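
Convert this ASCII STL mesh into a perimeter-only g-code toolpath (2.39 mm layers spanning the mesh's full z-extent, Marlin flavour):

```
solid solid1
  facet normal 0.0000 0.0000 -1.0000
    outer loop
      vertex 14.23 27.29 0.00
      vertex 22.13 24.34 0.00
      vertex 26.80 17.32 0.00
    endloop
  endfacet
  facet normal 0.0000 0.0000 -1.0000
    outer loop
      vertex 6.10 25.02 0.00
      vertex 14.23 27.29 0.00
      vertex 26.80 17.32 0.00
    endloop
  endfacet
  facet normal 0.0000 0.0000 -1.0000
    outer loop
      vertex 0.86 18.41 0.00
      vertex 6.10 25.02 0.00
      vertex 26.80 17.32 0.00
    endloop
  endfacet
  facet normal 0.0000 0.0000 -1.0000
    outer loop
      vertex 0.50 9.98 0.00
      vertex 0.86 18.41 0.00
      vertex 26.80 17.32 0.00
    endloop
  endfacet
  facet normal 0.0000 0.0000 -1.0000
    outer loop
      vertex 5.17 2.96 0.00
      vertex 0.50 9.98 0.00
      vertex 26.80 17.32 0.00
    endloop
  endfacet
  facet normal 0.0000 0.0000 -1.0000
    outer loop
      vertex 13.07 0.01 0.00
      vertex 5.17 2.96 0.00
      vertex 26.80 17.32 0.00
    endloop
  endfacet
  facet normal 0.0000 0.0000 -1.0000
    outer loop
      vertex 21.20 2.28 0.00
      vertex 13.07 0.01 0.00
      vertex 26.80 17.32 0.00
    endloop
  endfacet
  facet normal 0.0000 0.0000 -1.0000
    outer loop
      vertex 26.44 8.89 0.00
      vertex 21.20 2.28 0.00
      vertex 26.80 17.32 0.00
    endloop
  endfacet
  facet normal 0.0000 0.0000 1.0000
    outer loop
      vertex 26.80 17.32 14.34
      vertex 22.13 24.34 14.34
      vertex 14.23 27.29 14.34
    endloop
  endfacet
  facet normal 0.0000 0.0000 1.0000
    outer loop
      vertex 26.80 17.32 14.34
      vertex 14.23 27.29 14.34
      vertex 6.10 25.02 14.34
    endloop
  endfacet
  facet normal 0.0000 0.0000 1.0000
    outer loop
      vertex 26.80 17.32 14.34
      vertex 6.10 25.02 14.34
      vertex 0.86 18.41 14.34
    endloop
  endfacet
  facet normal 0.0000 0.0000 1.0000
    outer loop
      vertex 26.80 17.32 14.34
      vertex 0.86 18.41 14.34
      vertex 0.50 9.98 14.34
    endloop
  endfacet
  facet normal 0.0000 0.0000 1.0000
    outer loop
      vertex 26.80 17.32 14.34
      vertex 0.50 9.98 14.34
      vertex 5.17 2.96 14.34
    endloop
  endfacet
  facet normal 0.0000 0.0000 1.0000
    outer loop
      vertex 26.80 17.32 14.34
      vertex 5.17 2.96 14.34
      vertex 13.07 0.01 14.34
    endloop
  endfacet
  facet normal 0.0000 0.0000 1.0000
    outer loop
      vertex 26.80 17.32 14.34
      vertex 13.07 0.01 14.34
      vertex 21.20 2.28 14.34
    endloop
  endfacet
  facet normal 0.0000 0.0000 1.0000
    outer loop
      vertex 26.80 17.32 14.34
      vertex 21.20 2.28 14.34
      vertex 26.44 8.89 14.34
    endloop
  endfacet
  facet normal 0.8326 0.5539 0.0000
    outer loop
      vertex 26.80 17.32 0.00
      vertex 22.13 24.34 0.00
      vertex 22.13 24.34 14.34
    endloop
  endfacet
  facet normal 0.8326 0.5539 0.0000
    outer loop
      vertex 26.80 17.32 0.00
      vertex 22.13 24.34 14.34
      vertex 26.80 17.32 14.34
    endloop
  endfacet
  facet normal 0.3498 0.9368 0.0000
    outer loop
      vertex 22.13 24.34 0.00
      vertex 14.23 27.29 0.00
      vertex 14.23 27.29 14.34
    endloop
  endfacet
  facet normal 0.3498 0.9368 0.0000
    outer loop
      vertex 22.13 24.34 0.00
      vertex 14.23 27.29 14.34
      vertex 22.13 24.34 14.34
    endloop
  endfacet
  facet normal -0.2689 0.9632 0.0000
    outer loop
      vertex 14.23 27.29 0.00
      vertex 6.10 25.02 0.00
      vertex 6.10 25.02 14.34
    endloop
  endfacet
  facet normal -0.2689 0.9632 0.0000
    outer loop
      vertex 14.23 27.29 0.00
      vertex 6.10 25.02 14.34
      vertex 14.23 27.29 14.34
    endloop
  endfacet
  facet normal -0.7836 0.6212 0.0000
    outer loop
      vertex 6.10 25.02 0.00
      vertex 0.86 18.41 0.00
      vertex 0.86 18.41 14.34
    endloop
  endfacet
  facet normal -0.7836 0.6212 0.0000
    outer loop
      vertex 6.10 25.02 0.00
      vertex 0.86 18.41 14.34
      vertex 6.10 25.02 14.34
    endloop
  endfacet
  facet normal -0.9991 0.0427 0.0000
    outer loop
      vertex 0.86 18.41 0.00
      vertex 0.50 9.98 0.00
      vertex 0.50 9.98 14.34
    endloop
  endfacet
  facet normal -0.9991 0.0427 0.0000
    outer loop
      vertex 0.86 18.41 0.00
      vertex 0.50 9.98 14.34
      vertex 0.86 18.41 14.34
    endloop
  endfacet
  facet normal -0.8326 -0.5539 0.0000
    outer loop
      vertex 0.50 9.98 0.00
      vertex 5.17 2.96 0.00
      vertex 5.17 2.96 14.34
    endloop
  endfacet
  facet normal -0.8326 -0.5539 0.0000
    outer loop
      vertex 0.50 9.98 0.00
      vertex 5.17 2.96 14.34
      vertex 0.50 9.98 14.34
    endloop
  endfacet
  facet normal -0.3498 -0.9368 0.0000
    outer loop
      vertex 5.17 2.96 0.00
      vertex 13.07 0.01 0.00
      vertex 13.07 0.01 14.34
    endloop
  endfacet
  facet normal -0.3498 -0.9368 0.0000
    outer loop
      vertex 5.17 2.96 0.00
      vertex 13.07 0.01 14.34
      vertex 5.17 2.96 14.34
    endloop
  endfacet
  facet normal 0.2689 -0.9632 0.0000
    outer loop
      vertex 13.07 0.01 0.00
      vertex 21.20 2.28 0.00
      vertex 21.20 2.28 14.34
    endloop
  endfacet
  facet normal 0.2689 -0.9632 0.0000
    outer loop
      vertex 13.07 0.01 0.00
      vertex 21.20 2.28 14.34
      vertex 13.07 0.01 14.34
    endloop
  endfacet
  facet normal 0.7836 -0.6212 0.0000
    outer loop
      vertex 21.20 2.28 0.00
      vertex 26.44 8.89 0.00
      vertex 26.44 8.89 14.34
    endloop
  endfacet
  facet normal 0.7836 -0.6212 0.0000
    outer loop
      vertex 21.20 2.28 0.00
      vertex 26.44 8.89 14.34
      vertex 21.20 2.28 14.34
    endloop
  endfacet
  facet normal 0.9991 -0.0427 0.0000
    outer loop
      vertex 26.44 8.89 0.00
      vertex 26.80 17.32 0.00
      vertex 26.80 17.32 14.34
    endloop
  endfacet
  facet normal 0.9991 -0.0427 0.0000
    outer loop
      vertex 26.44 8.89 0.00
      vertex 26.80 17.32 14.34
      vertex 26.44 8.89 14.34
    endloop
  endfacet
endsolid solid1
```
; perimeter-only toolpath
G21 ; units = mm
G90 ; absolute positioning
G28 ; home
; layer 1
G0 Z2.39
G0 X26.80 Y17.32
G1 X22.13 Y24.34
G1 X14.23 Y27.29
G1 X6.10 Y25.02
G1 X0.86 Y18.41
G1 X0.50 Y9.98
G1 X5.17 Y2.96
G1 X13.07 Y0.01
G1 X21.20 Y2.28
G1 X26.44 Y8.89
G1 X26.80 Y17.32
; layer 2
G0 Z4.78
G0 X26.80 Y17.32
G1 X22.13 Y24.34
G1 X14.23 Y27.29
G1 X6.10 Y25.02
G1 X0.86 Y18.41
G1 X0.50 Y9.98
G1 X5.17 Y2.96
G1 X13.07 Y0.01
G1 X21.20 Y2.28
G1 X26.44 Y8.89
G1 X26.80 Y17.32
; layer 3
G0 Z7.17
G0 X26.80 Y17.32
G1 X22.13 Y24.34
G1 X14.23 Y27.29
G1 X6.10 Y25.02
G1 X0.86 Y18.41
G1 X0.50 Y9.98
G1 X5.17 Y2.96
G1 X13.07 Y0.01
G1 X21.20 Y2.28
G1 X26.44 Y8.89
G1 X26.80 Y17.32
; layer 4
G0 Z9.56
G0 X26.80 Y17.32
G1 X22.13 Y24.34
G1 X14.23 Y27.29
G1 X6.10 Y25.02
G1 X0.86 Y18.41
G1 X0.50 Y9.98
G1 X5.17 Y2.96
G1 X13.07 Y0.01
G1 X21.20 Y2.28
G1 X26.44 Y8.89
G1 X26.80 Y17.32
; layer 5
G0 Z11.95
G0 X26.80 Y17.32
G1 X22.13 Y24.34
G1 X14.23 Y27.29
G1 X6.10 Y25.02
G1 X0.86 Y18.41
G1 X0.50 Y9.98
G1 X5.17 Y2.96
G1 X13.07 Y0.01
G1 X21.20 Y2.28
G1 X26.44 Y8.89
G1 X26.80 Y17.32
; layer 6
G0 Z14.34
G0 X26.80 Y17.32
G1 X22.13 Y24.34
G1 X14.23 Y27.29
G1 X6.10 Y25.02
G1 X0.86 Y18.41
G1 X0.50 Y9.98
G1 X5.17 Y2.96
G1 X13.07 Y0.01
G1 X21.20 Y2.28
G1 X26.44 Y8.89
G1 X26.80 Y17.32
M2 ; end

The solid is a regular 10-sided prism (a cylinder approximated with 10 flat sides), circumscribed radius ≈ 13.7 mm, height ≈ 14.3 mm. Slicing at Δz = 2.39 mm — 6 equal slices spanning the solid's height, so layer i sits at z = i·h/6 — gives 6 non-empty perimeters. Each is a 10-segment closed polygon; G0 lifts to the layer z and rapids to the start vertex, then G1 traces the edges.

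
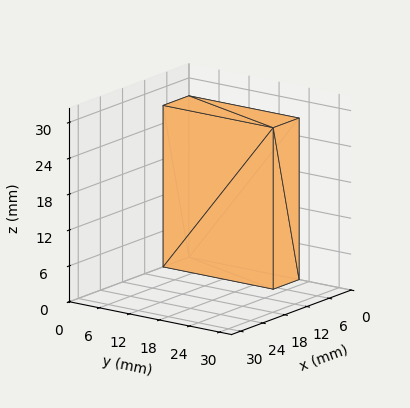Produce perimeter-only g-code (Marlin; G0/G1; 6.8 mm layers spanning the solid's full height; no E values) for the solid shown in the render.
Reading the render: the shape is a rectangular box, roughly 7 × 22 mm footprint and 27 mm tall (dimensions read to the nearest mm from the axis ticks). For the g-code, the solid's height is divided into equal slices at the stated Δz and each level perimeter traced with G1 moves after a G0 lift.

; perimeter-only toolpath
G21 ; units = mm
G90 ; absolute positioning
G28 ; home
; layer 1
G0 Z6.8
G0 X0.0 Y0.0
G1 X7.0 Y0.0
G1 X7.0 Y22.0
G1 X0.0 Y22.0
G1 X0.0 Y0.0
; layer 2
G0 Z13.5
G0 X0.0 Y0.0
G1 X7.0 Y0.0
G1 X7.0 Y22.0
G1 X0.0 Y22.0
G1 X0.0 Y0.0
; layer 3
G0 Z20.2
G0 X0.0 Y0.0
G1 X7.0 Y0.0
G1 X7.0 Y22.0
G1 X0.0 Y22.0
G1 X0.0 Y0.0
; layer 4
G0 Z27.0
G0 X0.0 Y0.0
G1 X7.0 Y0.0
G1 X7.0 Y22.0
G1 X0.0 Y22.0
G1 X0.0 Y0.0
M2 ; end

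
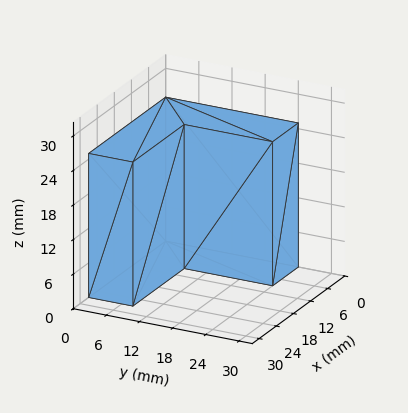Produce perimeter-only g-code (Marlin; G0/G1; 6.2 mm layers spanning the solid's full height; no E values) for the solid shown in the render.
Reading the render: the shape is an L-shaped prism: outer 27 × 24 mm, arm thicknesses ≈ 8 mm (horizontal) and 9 mm (vertical), extruded 25 mm in z (dimensions read to the nearest mm from the axis ticks). For the g-code, the solid's height is divided into equal slices at the stated Δz and each level perimeter traced with G1 moves after a G0 lift.

; perimeter-only toolpath
G21 ; units = mm
G90 ; absolute positioning
G28 ; home
; layer 1
G0 Z6.2
G0 X0.0 Y0.0
G1 X27.0 Y0.0
G1 X27.0 Y8.0
G1 X9.0 Y8.0
G1 X9.0 Y24.0
G1 X0.0 Y24.0
G1 X0.0 Y0.0
; layer 2
G0 Z12.5
G0 X0.0 Y0.0
G1 X27.0 Y0.0
G1 X27.0 Y8.0
G1 X9.0 Y8.0
G1 X9.0 Y24.0
G1 X0.0 Y24.0
G1 X0.0 Y0.0
; layer 3
G0 Z18.8
G0 X0.0 Y0.0
G1 X27.0 Y0.0
G1 X27.0 Y8.0
G1 X9.0 Y8.0
G1 X9.0 Y24.0
G1 X0.0 Y24.0
G1 X0.0 Y0.0
; layer 4
G0 Z25.0
G0 X0.0 Y0.0
G1 X27.0 Y0.0
G1 X27.0 Y8.0
G1 X9.0 Y8.0
G1 X9.0 Y24.0
G1 X0.0 Y24.0
G1 X0.0 Y0.0
M2 ; end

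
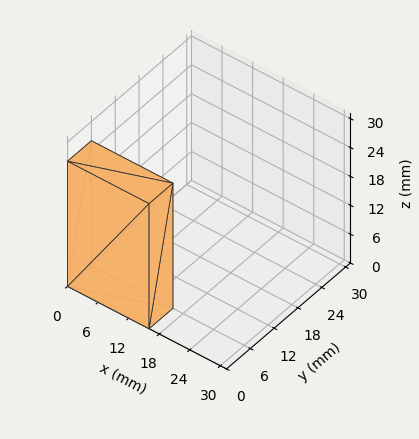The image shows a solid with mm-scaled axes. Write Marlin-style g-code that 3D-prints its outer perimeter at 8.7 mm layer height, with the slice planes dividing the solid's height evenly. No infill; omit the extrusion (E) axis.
Reading the render: the shape is a rectangular box, roughly 16 × 6 mm footprint and 26 mm tall (dimensions read to the nearest mm from the axis ticks). For the g-code, the solid's height is divided into equal slices at the stated Δz and each level perimeter traced with G1 moves after a G0 lift.

; perimeter-only toolpath
G21 ; units = mm
G90 ; absolute positioning
G28 ; home
; layer 1
G0 Z8.7
G0 X0.0 Y0.0
G1 X16.0 Y0.0
G1 X16.0 Y6.0
G1 X0.0 Y6.0
G1 X0.0 Y0.0
; layer 2
G0 Z17.3
G0 X0.0 Y0.0
G1 X16.0 Y0.0
G1 X16.0 Y6.0
G1 X0.0 Y6.0
G1 X0.0 Y0.0
; layer 3
G0 Z26.0
G0 X0.0 Y0.0
G1 X16.0 Y0.0
G1 X16.0 Y6.0
G1 X0.0 Y6.0
G1 X0.0 Y0.0
M2 ; end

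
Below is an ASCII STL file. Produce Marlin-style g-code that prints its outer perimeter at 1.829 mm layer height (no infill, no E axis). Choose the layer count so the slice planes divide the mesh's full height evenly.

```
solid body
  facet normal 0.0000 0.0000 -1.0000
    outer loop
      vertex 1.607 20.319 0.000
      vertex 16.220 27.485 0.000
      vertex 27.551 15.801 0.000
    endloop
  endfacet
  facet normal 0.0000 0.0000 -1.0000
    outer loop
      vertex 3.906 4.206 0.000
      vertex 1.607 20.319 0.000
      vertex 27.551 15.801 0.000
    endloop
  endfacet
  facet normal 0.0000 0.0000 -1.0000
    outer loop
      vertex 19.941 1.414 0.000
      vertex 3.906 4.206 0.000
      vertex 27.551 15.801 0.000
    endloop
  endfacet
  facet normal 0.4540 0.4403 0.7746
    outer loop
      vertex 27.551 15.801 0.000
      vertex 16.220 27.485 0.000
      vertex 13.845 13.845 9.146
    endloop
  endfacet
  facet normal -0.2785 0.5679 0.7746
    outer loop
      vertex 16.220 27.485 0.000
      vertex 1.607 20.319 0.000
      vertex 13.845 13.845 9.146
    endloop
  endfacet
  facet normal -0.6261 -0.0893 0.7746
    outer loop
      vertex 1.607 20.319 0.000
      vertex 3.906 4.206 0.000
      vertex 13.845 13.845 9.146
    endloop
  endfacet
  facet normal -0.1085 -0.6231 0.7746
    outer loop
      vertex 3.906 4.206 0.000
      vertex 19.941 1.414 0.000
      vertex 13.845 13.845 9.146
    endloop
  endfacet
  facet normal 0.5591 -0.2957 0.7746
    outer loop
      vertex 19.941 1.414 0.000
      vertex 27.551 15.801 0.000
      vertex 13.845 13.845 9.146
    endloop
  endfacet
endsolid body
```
; perimeter-only toolpath
G21 ; units = mm
G90 ; absolute positioning
G28 ; home
; layer 1
G0 Z1.829
G0 X24.810 Y15.410
G1 X15.745 Y24.757
G1 X4.055 Y19.024
G1 X5.894 Y6.134
G1 X18.722 Y3.900
G1 X24.810 Y15.410
; layer 2
G0 Z3.658
G0 X22.069 Y15.019
G1 X15.270 Y22.029
G1 X6.502 Y17.729
G1 X7.882 Y8.062
G1 X17.503 Y6.386
G1 X22.069 Y15.019
; layer 3
G0 Z5.488
G0 X19.327 Y14.627
G1 X14.795 Y19.301
G1 X8.950 Y16.435
G1 X9.869 Y9.989
G1 X16.283 Y8.873
G1 X19.327 Y14.627
; layer 4
G0 Z7.317
G0 X16.586 Y14.236
G1 X14.320 Y16.573
G1 X11.397 Y15.140
G1 X11.857 Y11.917
G1 X15.064 Y11.359
G1 X16.586 Y14.236
M2 ; end

The solid is a regular 5-sided pyramid, base circumscribed radius ≈ 13.8 mm, apex at z ≈ 9.15 mm. Slicing at Δz = 1.829 mm — 5 equal slices spanning the solid's height, so layer i sits at z = i·h/5 — gives 4 non-empty perimeters. Each is a 5-segment closed polygon; G0 lifts to the layer z and rapids to the start vertex, then G1 traces the edges. The cross-section shrinks linearly with z (the slice at the apex is degenerate and omitted).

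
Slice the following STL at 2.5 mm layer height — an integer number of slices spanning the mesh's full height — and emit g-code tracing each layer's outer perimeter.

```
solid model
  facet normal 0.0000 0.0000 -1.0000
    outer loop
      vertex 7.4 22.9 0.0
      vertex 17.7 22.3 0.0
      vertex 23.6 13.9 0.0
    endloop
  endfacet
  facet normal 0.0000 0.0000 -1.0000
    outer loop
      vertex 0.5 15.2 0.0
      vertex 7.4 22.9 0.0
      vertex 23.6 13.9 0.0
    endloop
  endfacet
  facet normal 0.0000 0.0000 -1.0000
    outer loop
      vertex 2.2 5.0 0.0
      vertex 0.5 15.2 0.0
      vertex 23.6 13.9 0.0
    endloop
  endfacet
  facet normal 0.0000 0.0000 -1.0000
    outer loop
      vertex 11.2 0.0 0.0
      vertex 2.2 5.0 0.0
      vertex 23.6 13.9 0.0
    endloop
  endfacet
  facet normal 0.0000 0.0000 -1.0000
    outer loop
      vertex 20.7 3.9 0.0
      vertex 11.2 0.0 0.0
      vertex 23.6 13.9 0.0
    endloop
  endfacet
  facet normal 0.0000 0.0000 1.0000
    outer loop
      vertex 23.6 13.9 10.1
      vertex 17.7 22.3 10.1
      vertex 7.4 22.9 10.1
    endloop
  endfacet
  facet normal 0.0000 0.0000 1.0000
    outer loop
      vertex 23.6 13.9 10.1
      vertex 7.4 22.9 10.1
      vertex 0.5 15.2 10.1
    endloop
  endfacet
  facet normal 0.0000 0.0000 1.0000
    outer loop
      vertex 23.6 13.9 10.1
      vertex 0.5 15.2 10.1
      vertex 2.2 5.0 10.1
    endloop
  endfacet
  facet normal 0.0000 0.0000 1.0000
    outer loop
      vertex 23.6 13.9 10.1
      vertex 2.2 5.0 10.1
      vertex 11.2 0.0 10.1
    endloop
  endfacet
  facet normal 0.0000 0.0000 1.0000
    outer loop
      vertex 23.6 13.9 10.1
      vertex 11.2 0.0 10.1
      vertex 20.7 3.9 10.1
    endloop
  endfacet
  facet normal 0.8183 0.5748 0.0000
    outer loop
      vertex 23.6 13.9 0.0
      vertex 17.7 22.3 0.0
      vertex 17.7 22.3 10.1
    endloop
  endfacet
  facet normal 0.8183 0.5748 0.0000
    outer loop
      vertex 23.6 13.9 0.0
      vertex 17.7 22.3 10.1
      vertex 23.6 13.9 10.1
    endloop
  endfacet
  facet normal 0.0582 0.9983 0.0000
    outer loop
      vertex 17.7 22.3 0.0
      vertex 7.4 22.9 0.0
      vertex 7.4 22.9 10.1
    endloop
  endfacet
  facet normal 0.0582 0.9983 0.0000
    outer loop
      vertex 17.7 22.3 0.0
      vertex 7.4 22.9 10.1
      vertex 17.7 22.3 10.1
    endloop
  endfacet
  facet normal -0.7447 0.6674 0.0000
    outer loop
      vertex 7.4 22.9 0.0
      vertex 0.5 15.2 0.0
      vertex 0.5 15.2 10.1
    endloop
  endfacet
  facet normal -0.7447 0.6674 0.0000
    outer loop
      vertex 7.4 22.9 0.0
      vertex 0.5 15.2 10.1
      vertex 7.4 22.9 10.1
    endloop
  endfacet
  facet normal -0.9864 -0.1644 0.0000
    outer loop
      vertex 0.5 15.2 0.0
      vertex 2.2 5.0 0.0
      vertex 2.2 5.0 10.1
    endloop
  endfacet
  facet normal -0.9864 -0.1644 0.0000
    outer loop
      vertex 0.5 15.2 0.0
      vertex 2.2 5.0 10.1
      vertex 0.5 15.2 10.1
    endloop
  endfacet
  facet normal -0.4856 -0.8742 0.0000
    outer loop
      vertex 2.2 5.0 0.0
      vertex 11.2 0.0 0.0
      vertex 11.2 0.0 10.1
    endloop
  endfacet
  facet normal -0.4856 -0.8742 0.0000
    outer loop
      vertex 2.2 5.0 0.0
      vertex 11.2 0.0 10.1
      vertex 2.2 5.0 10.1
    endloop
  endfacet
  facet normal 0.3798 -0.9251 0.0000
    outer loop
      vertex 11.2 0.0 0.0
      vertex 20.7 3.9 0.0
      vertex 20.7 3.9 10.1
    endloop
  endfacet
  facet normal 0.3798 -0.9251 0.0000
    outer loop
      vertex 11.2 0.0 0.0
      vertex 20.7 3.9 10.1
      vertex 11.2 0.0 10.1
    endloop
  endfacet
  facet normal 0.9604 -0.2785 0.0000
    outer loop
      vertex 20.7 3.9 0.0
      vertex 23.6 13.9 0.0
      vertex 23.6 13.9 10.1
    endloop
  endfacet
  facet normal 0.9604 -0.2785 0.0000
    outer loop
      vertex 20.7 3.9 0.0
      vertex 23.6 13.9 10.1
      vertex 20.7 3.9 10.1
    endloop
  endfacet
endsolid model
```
; perimeter-only toolpath
G21 ; units = mm
G90 ; absolute positioning
G28 ; home
; layer 1
G0 Z2.5
G0 X23.6 Y13.9
G1 X17.7 Y22.3
G1 X7.4 Y22.9
G1 X0.5 Y15.2
G1 X2.2 Y5.0
G1 X11.2 Y0.0
G1 X20.7 Y3.9
G1 X23.6 Y13.9
; layer 2
G0 Z5.0
G0 X23.6 Y13.9
G1 X17.7 Y22.3
G1 X7.4 Y22.9
G1 X0.5 Y15.2
G1 X2.2 Y5.0
G1 X11.2 Y0.0
G1 X20.7 Y3.9
G1 X23.6 Y13.9
; layer 3
G0 Z7.6
G0 X23.6 Y13.9
G1 X17.7 Y22.3
G1 X7.4 Y22.9
G1 X0.5 Y15.2
G1 X2.2 Y5.0
G1 X11.2 Y0.0
G1 X20.7 Y3.9
G1 X23.6 Y13.9
; layer 4
G0 Z10.1
G0 X23.6 Y13.9
G1 X17.7 Y22.3
G1 X7.4 Y22.9
G1 X0.5 Y15.2
G1 X2.2 Y5.0
G1 X11.2 Y0.0
G1 X20.7 Y3.9
G1 X23.6 Y13.9
M2 ; end

The solid is a regular 7-sided prism (a cylinder approximated with 7 flat sides), circumscribed radius ≈ 11.9 mm, height ≈ 10.1 mm. Slicing at Δz = 2.5 mm — 4 equal slices spanning the solid's height, so layer i sits at z = i·h/4 — gives 4 non-empty perimeters. Each is a 7-segment closed polygon; G0 lifts to the layer z and rapids to the start vertex, then G1 traces the edges.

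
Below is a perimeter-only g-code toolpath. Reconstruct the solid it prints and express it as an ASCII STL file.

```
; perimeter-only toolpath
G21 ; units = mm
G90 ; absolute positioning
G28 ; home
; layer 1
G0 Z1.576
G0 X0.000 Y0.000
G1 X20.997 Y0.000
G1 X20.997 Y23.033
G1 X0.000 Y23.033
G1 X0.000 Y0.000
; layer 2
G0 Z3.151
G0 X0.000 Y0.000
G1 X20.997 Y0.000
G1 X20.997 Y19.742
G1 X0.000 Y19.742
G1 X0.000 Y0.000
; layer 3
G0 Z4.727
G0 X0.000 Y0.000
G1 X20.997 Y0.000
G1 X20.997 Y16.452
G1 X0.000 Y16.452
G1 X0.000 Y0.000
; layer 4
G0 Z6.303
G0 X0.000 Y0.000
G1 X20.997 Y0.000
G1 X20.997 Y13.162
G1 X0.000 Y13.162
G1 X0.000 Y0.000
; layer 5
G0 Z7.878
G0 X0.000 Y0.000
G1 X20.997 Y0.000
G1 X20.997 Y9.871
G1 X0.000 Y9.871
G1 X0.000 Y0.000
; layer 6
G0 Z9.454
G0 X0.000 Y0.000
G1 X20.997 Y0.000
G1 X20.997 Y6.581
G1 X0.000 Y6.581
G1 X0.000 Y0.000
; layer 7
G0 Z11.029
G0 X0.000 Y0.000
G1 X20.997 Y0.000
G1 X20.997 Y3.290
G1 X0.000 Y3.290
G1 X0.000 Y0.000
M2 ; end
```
solid part
  facet normal 0.0000 0.0000 -1.0000
    outer loop
      vertex 20.997 26.323 0.000
      vertex 20.997 0.000 0.000
      vertex 0.000 0.000 0.000
    endloop
  endfacet
  facet normal 0.0000 0.0000 -1.0000
    outer loop
      vertex 0.000 26.323 0.000
      vertex 20.997 26.323 0.000
      vertex 0.000 0.000 0.000
    endloop
  endfacet
  facet normal 0.0000 -1.0000 0.0000
    outer loop
      vertex 0.000 0.000 0.000
      vertex 20.997 0.000 0.000
      vertex 20.997 0.000 12.605
    endloop
  endfacet
  facet normal 0.0000 -1.0000 0.0000
    outer loop
      vertex 0.000 0.000 0.000
      vertex 20.997 0.000 12.605
      vertex 0.000 0.000 12.605
    endloop
  endfacet
  facet normal 0.0000 0.4319 0.9019
    outer loop
      vertex 0.000 0.000 12.605
      vertex 20.997 0.000 12.605
      vertex 20.997 26.323 0.000
    endloop
  endfacet
  facet normal 0.0000 0.4319 0.9019
    outer loop
      vertex 0.000 0.000 12.605
      vertex 20.997 26.323 0.000
      vertex 0.000 26.323 0.000
    endloop
  endfacet
  facet normal -1.0000 0.0000 0.0000
    outer loop
      vertex 0.000 0.000 12.605
      vertex 0.000 26.323 0.000
      vertex 0.000 0.000 0.000
    endloop
  endfacet
  facet normal 1.0000 0.0000 0.0000
    outer loop
      vertex 20.997 0.000 0.000
      vertex 20.997 26.323 0.000
      vertex 20.997 0.000 12.605
    endloop
  endfacet
endsolid part

The G0 Z moves step by Δz≈1.576 mm. The G1 loops shrink linearly with z, so the solid tapers from its base footprint up to z≈12.6. Closing with a flat bottom cap and the tapered top and triangulating gives 8 facets — a wedge (ramp): 21 × 26.3 mm base, rising to 12.6 mm along the y=0 edge and sloping linearly to z=0 at y=26.3.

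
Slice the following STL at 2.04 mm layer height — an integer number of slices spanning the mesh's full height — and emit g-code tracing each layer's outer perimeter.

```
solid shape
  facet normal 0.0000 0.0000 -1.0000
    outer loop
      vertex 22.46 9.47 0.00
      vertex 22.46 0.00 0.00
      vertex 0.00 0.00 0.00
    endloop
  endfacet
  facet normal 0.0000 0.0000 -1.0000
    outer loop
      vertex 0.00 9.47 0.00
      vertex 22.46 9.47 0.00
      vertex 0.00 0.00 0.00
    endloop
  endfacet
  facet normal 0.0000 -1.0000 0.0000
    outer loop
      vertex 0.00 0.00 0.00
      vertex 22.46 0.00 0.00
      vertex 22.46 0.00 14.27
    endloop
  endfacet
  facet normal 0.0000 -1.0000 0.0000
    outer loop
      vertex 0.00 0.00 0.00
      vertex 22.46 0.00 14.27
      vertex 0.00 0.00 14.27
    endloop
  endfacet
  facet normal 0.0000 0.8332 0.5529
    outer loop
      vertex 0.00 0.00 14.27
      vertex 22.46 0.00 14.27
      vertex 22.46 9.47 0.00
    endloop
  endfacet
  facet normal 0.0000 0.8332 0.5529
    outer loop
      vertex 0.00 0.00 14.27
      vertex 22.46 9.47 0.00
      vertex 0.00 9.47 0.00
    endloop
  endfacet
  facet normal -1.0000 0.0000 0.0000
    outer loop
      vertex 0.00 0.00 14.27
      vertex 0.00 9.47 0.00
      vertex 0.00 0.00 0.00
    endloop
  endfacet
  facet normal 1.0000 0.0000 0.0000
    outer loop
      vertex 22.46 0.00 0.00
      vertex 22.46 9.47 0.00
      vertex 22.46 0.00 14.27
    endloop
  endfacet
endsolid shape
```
; perimeter-only toolpath
G21 ; units = mm
G90 ; absolute positioning
G28 ; home
; layer 1
G0 Z2.04
G0 X0.00 Y0.00
G1 X22.46 Y0.00
G1 X22.46 Y8.12
G1 X0.00 Y8.12
G1 X0.00 Y0.00
; layer 2
G0 Z4.08
G0 X0.00 Y0.00
G1 X22.46 Y0.00
G1 X22.46 Y6.76
G1 X0.00 Y6.76
G1 X0.00 Y0.00
; layer 3
G0 Z6.12
G0 X0.00 Y0.00
G1 X22.46 Y0.00
G1 X22.46 Y5.41
G1 X0.00 Y5.41
G1 X0.00 Y0.00
; layer 4
G0 Z8.15
G0 X0.00 Y0.00
G1 X22.46 Y0.00
G1 X22.46 Y4.06
G1 X0.00 Y4.06
G1 X0.00 Y0.00
; layer 5
G0 Z10.19
G0 X0.00 Y0.00
G1 X22.46 Y0.00
G1 X22.46 Y2.71
G1 X0.00 Y2.71
G1 X0.00 Y0.00
; layer 6
G0 Z12.23
G0 X0.00 Y0.00
G1 X22.46 Y0.00
G1 X22.46 Y1.35
G1 X0.00 Y1.35
G1 X0.00 Y0.00
M2 ; end

The solid is a wedge (ramp): 22.5 × 9.47 mm base, rising to 14.3 mm along the y=0 edge and sloping linearly to z=0 at y=9.47. Slicing at Δz = 2.04 mm — 7 equal slices spanning the solid's height, so layer i sits at z = i·h/7 — gives 6 non-empty perimeters. Each is a 4-segment closed polygon; G0 lifts to the layer z and rapids to the start vertex, then G1 traces the edges. The cross-section shrinks linearly with z (the slice at the apex is degenerate and omitted).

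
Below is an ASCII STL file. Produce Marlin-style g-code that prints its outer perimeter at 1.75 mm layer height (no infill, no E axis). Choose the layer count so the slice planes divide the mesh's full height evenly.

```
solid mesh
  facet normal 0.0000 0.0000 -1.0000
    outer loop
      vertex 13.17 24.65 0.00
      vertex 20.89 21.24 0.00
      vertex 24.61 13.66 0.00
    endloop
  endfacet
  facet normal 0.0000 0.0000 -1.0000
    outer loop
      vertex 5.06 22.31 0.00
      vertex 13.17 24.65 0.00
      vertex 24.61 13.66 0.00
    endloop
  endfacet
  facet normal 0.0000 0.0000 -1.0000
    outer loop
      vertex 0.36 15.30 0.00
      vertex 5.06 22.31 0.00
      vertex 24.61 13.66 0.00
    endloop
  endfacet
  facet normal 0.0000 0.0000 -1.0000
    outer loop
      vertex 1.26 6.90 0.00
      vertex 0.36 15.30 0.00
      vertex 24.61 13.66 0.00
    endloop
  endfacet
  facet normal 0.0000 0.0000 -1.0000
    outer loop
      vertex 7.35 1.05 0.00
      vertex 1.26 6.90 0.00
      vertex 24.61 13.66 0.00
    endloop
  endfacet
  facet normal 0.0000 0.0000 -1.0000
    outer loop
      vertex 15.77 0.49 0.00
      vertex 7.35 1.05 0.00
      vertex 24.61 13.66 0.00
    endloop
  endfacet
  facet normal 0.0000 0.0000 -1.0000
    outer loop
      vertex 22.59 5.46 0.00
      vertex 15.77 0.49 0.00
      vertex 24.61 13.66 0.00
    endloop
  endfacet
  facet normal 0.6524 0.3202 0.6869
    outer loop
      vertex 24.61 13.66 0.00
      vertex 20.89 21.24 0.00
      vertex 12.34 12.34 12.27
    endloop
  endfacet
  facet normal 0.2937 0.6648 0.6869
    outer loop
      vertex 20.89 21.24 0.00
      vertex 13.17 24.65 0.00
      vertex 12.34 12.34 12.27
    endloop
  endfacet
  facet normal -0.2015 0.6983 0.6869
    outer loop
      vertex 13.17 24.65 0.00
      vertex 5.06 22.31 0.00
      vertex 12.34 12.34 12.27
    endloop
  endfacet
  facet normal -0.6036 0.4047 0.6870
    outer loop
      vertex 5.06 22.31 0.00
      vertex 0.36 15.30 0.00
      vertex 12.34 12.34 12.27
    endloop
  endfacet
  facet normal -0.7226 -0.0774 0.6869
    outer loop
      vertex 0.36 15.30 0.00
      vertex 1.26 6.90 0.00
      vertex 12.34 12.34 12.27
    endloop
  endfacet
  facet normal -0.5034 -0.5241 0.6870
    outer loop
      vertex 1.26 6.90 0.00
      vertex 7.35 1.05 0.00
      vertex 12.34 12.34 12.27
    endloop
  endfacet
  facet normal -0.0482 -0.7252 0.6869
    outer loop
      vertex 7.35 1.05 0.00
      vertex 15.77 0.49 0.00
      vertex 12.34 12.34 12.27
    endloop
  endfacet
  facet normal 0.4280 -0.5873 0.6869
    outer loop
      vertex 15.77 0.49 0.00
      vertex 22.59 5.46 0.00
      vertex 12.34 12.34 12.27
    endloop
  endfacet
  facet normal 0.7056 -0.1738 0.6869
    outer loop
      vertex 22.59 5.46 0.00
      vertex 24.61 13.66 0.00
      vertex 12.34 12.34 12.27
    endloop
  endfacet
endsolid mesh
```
; perimeter-only toolpath
G21 ; units = mm
G90 ; absolute positioning
G28 ; home
; layer 1
G0 Z1.75
G0 X22.86 Y13.47
G1 X19.67 Y19.97
G1 X13.05 Y22.89
G1 X6.10 Y20.89
G1 X2.07 Y14.88
G1 X2.84 Y7.68
G1 X8.06 Y2.66
G1 X15.28 Y2.18
G1 X21.13 Y6.44
G1 X22.86 Y13.47
; layer 2
G0 Z3.51
G0 X21.10 Y13.28
G1 X18.45 Y18.70
G1 X12.93 Y21.13
G1 X7.14 Y19.46
G1 X3.78 Y14.45
G1 X4.43 Y8.45
G1 X8.78 Y4.28
G1 X14.79 Y3.88
G1 X19.66 Y7.43
G1 X21.10 Y13.28
; layer 3
G0 Z5.26
G0 X19.35 Y13.09
G1 X17.23 Y17.43
G1 X12.81 Y19.37
G1 X8.18 Y18.04
G1 X5.49 Y14.03
G1 X6.01 Y9.23
G1 X9.49 Y5.89
G1 X14.30 Y5.57
G1 X18.20 Y8.41
G1 X19.35 Y13.09
; layer 4
G0 Z7.01
G0 X17.60 Y12.91
G1 X16.00 Y16.15
G1 X12.70 Y17.62
G1 X9.22 Y16.61
G1 X7.21 Y13.61
G1 X7.59 Y10.01
G1 X10.20 Y7.50
G1 X13.81 Y7.26
G1 X16.73 Y9.39
G1 X17.60 Y12.91
; layer 5
G0 Z8.76
G0 X15.85 Y12.72
G1 X14.78 Y14.88
G1 X12.58 Y15.86
G1 X10.26 Y15.19
G1 X8.92 Y13.19
G1 X9.17 Y10.79
G1 X10.91 Y9.11
G1 X13.32 Y8.95
G1 X15.27 Y10.37
G1 X15.85 Y12.72
; layer 6
G0 Z10.52
G0 X14.09 Y12.53
G1 X13.56 Y13.61
G1 X12.46 Y14.10
G1 X11.30 Y13.76
G1 X10.63 Y12.76
G1 X10.76 Y11.56
G1 X11.63 Y10.73
G1 X12.83 Y10.65
G1 X13.80 Y11.36
G1 X14.09 Y12.53
M2 ; end

The solid is a regular 9-sided pyramid, base circumscribed radius ≈ 12.3 mm, apex at z ≈ 12.3 mm. Slicing at Δz = 1.75 mm — 7 equal slices spanning the solid's height, so layer i sits at z = i·h/7 — gives 6 non-empty perimeters. Each is a 9-segment closed polygon; G0 lifts to the layer z and rapids to the start vertex, then G1 traces the edges. The cross-section shrinks linearly with z (the slice at the apex is degenerate and omitted).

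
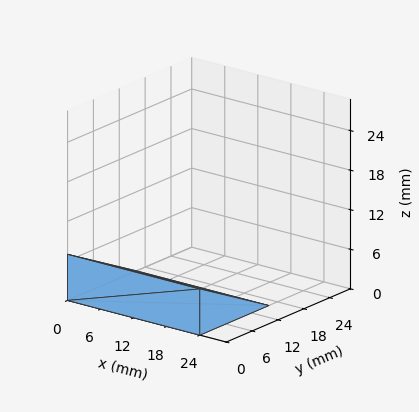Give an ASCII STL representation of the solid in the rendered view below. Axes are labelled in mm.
Reading the render: the shape is a wedge (ramp): 24 × 16 mm base, rising to 7 mm along the y=0 edge and sloping linearly to z=0 at y=16 (dimensions read to the nearest mm from the axis ticks). For the STL, each face is triangulated and given an outward normal.

solid part
  facet normal 0.0000 0.0000 -1.0000
    outer loop
      vertex 24.0 16.0 0.0
      vertex 24.0 0.0 0.0
      vertex 0.0 0.0 0.0
    endloop
  endfacet
  facet normal 0.0000 0.0000 -1.0000
    outer loop
      vertex 0.0 16.0 0.0
      vertex 24.0 16.0 0.0
      vertex 0.0 0.0 0.0
    endloop
  endfacet
  facet normal 0.0000 -1.0000 0.0000
    outer loop
      vertex 0.0 0.0 0.0
      vertex 24.0 0.0 0.0
      vertex 24.0 0.0 7.0
    endloop
  endfacet
  facet normal 0.0000 -1.0000 0.0000
    outer loop
      vertex 0.0 0.0 0.0
      vertex 24.0 0.0 7.0
      vertex 0.0 0.0 7.0
    endloop
  endfacet
  facet normal 0.0000 0.4008 0.9162
    outer loop
      vertex 0.0 0.0 7.0
      vertex 24.0 0.0 7.0
      vertex 24.0 16.0 0.0
    endloop
  endfacet
  facet normal 0.0000 0.4008 0.9162
    outer loop
      vertex 0.0 0.0 7.0
      vertex 24.0 16.0 0.0
      vertex 0.0 16.0 0.0
    endloop
  endfacet
  facet normal -1.0000 0.0000 0.0000
    outer loop
      vertex 0.0 0.0 7.0
      vertex 0.0 16.0 0.0
      vertex 0.0 0.0 0.0
    endloop
  endfacet
  facet normal 1.0000 0.0000 0.0000
    outer loop
      vertex 24.0 0.0 0.0
      vertex 24.0 16.0 0.0
      vertex 24.0 0.0 7.0
    endloop
  endfacet
endsolid part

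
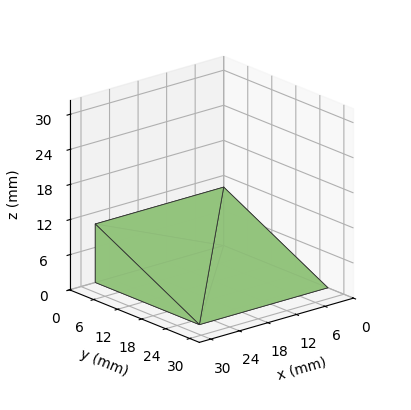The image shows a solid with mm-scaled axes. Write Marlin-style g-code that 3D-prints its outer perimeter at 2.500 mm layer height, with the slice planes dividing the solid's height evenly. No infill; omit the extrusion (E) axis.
Reading the render: the shape is a wedge (ramp): 27 × 26 mm base, rising to 10 mm along the y=0 edge and sloping linearly to z=0 at y=26 (dimensions read to the nearest mm from the axis ticks). For the g-code, the solid's height is divided into equal slices at the stated Δz and each level perimeter traced with G1 moves after a G0 lift.

; perimeter-only toolpath
G21 ; units = mm
G90 ; absolute positioning
G28 ; home
; layer 1
G0 Z2.500
G0 X0.000 Y0.000
G1 X27.000 Y0.000
G1 X27.000 Y19.500
G1 X0.000 Y19.500
G1 X0.000 Y0.000
; layer 2
G0 Z5.000
G0 X0.000 Y0.000
G1 X27.000 Y0.000
G1 X27.000 Y13.000
G1 X0.000 Y13.000
G1 X0.000 Y0.000
; layer 3
G0 Z7.500
G0 X0.000 Y0.000
G1 X27.000 Y0.000
G1 X27.000 Y6.500
G1 X0.000 Y6.500
G1 X0.000 Y0.000
M2 ; end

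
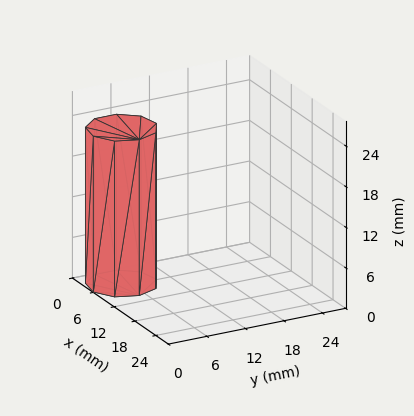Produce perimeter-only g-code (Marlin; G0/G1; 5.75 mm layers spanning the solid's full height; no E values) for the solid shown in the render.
Reading the render: the shape is a regular 9-sided prism (a cylinder approximated with 9 flat sides), circumscribed radius ≈ 5 mm, height ≈ 23 mm (dimensions read to the nearest mm from the axis ticks). For the g-code, the solid's height is divided into equal slices at the stated Δz and each level perimeter traced with G1 moves after a G0 lift.

; perimeter-only toolpath
G21 ; units = mm
G90 ; absolute positioning
G28 ; home
; layer 1
G0 Z5.75
G0 X10.00 Y5.00
G1 X8.83 Y8.21
G1 X5.87 Y9.92
G1 X2.50 Y9.33
G1 X0.30 Y6.71
G1 X0.30 Y3.29
G1 X2.50 Y0.67
G1 X5.87 Y0.08
G1 X8.83 Y1.79
G1 X10.00 Y5.00
; layer 2
G0 Z11.50
G0 X10.00 Y5.00
G1 X8.83 Y8.21
G1 X5.87 Y9.92
G1 X2.50 Y9.33
G1 X0.30 Y6.71
G1 X0.30 Y3.29
G1 X2.50 Y0.67
G1 X5.87 Y0.08
G1 X8.83 Y1.79
G1 X10.00 Y5.00
; layer 3
G0 Z17.25
G0 X10.00 Y5.00
G1 X8.83 Y8.21
G1 X5.87 Y9.92
G1 X2.50 Y9.33
G1 X0.30 Y6.71
G1 X0.30 Y3.29
G1 X2.50 Y0.67
G1 X5.87 Y0.08
G1 X8.83 Y1.79
G1 X10.00 Y5.00
; layer 4
G0 Z23.00
G0 X10.00 Y5.00
G1 X8.83 Y8.21
G1 X5.87 Y9.92
G1 X2.50 Y9.33
G1 X0.30 Y6.71
G1 X0.30 Y3.29
G1 X2.50 Y0.67
G1 X5.87 Y0.08
G1 X8.83 Y1.79
G1 X10.00 Y5.00
M2 ; end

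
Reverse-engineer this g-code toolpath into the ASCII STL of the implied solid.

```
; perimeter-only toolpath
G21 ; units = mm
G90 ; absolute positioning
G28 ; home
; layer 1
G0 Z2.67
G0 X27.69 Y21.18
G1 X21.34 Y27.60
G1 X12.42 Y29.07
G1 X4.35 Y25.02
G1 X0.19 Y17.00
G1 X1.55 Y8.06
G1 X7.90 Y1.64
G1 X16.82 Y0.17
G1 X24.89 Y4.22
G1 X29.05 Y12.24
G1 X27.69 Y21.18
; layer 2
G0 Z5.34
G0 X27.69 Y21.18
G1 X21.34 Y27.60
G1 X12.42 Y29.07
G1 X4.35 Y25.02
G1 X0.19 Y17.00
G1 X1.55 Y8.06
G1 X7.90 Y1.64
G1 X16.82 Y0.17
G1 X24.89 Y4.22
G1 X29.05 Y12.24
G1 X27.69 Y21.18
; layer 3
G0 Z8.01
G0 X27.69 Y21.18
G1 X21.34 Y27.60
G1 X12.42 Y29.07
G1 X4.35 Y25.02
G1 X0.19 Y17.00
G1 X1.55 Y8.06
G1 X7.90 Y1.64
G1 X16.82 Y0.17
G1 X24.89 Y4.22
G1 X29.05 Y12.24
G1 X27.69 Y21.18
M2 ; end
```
solid part
  facet normal 0.0000 0.0000 -1.0000
    outer loop
      vertex 12.42 29.07 0.00
      vertex 21.34 27.60 0.00
      vertex 27.69 21.18 0.00
    endloop
  endfacet
  facet normal 0.0000 0.0000 -1.0000
    outer loop
      vertex 4.35 25.02 0.00
      vertex 12.42 29.07 0.00
      vertex 27.69 21.18 0.00
    endloop
  endfacet
  facet normal 0.0000 0.0000 -1.0000
    outer loop
      vertex 0.19 17.00 0.00
      vertex 4.35 25.02 0.00
      vertex 27.69 21.18 0.00
    endloop
  endfacet
  facet normal 0.0000 0.0000 -1.0000
    outer loop
      vertex 1.55 8.06 0.00
      vertex 0.19 17.00 0.00
      vertex 27.69 21.18 0.00
    endloop
  endfacet
  facet normal 0.0000 0.0000 -1.0000
    outer loop
      vertex 7.90 1.64 0.00
      vertex 1.55 8.06 0.00
      vertex 27.69 21.18 0.00
    endloop
  endfacet
  facet normal 0.0000 0.0000 -1.0000
    outer loop
      vertex 16.82 0.17 0.00
      vertex 7.90 1.64 0.00
      vertex 27.69 21.18 0.00
    endloop
  endfacet
  facet normal 0.0000 0.0000 -1.0000
    outer loop
      vertex 24.89 4.22 0.00
      vertex 16.82 0.17 0.00
      vertex 27.69 21.18 0.00
    endloop
  endfacet
  facet normal 0.0000 0.0000 -1.0000
    outer loop
      vertex 29.05 12.24 0.00
      vertex 24.89 4.22 0.00
      vertex 27.69 21.18 0.00
    endloop
  endfacet
  facet normal 0.0000 0.0000 1.0000
    outer loop
      vertex 27.69 21.18 8.01
      vertex 21.34 27.60 8.01
      vertex 12.42 29.07 8.01
    endloop
  endfacet
  facet normal 0.0000 0.0000 1.0000
    outer loop
      vertex 27.69 21.18 8.01
      vertex 12.42 29.07 8.01
      vertex 4.35 25.02 8.01
    endloop
  endfacet
  facet normal 0.0000 0.0000 1.0000
    outer loop
      vertex 27.69 21.18 8.01
      vertex 4.35 25.02 8.01
      vertex 0.19 17.00 8.01
    endloop
  endfacet
  facet normal 0.0000 0.0000 1.0000
    outer loop
      vertex 27.69 21.18 8.01
      vertex 0.19 17.00 8.01
      vertex 1.55 8.06 8.01
    endloop
  endfacet
  facet normal 0.0000 0.0000 1.0000
    outer loop
      vertex 27.69 21.18 8.01
      vertex 1.55 8.06 8.01
      vertex 7.90 1.64 8.01
    endloop
  endfacet
  facet normal 0.0000 0.0000 1.0000
    outer loop
      vertex 27.69 21.18 8.01
      vertex 7.90 1.64 8.01
      vertex 16.82 0.17 8.01
    endloop
  endfacet
  facet normal 0.0000 0.0000 1.0000
    outer loop
      vertex 27.69 21.18 8.01
      vertex 16.82 0.17 8.01
      vertex 24.89 4.22 8.01
    endloop
  endfacet
  facet normal 0.0000 0.0000 1.0000
    outer loop
      vertex 27.69 21.18 8.01
      vertex 24.89 4.22 8.01
      vertex 29.05 12.24 8.01
    endloop
  endfacet
  facet normal 0.7110 0.7032 0.0000
    outer loop
      vertex 27.69 21.18 0.00
      vertex 21.34 27.60 0.00
      vertex 21.34 27.60 8.01
    endloop
  endfacet
  facet normal 0.7110 0.7032 0.0000
    outer loop
      vertex 27.69 21.18 0.00
      vertex 21.34 27.60 8.01
      vertex 27.69 21.18 8.01
    endloop
  endfacet
  facet normal 0.1626 0.9867 0.0000
    outer loop
      vertex 21.34 27.60 0.00
      vertex 12.42 29.07 0.00
      vertex 12.42 29.07 8.01
    endloop
  endfacet
  facet normal 0.1626 0.9867 0.0000
    outer loop
      vertex 21.34 27.60 0.00
      vertex 12.42 29.07 8.01
      vertex 21.34 27.60 8.01
    endloop
  endfacet
  facet normal -0.4485 0.8938 0.0000
    outer loop
      vertex 12.42 29.07 0.00
      vertex 4.35 25.02 0.00
      vertex 4.35 25.02 8.01
    endloop
  endfacet
  facet normal -0.4485 0.8938 0.0000
    outer loop
      vertex 12.42 29.07 0.00
      vertex 4.35 25.02 8.01
      vertex 12.42 29.07 8.01
    endloop
  endfacet
  facet normal -0.8877 0.4604 0.0000
    outer loop
      vertex 4.35 25.02 0.00
      vertex 0.19 17.00 0.00
      vertex 0.19 17.00 8.01
    endloop
  endfacet
  facet normal -0.8877 0.4604 0.0000
    outer loop
      vertex 4.35 25.02 0.00
      vertex 0.19 17.00 8.01
      vertex 4.35 25.02 8.01
    endloop
  endfacet
  facet normal -0.9886 -0.1504 0.0000
    outer loop
      vertex 0.19 17.00 0.00
      vertex 1.55 8.06 0.00
      vertex 1.55 8.06 8.01
    endloop
  endfacet
  facet normal -0.9886 -0.1504 0.0000
    outer loop
      vertex 0.19 17.00 0.00
      vertex 1.55 8.06 8.01
      vertex 0.19 17.00 8.01
    endloop
  endfacet
  facet normal -0.7110 -0.7032 0.0000
    outer loop
      vertex 1.55 8.06 0.00
      vertex 7.90 1.64 0.00
      vertex 7.90 1.64 8.01
    endloop
  endfacet
  facet normal -0.7110 -0.7032 0.0000
    outer loop
      vertex 1.55 8.06 0.00
      vertex 7.90 1.64 8.01
      vertex 1.55 8.06 8.01
    endloop
  endfacet
  facet normal -0.1626 -0.9867 0.0000
    outer loop
      vertex 7.90 1.64 0.00
      vertex 16.82 0.17 0.00
      vertex 16.82 0.17 8.01
    endloop
  endfacet
  facet normal -0.1626 -0.9867 0.0000
    outer loop
      vertex 7.90 1.64 0.00
      vertex 16.82 0.17 8.01
      vertex 7.90 1.64 8.01
    endloop
  endfacet
  facet normal 0.4485 -0.8938 0.0000
    outer loop
      vertex 16.82 0.17 0.00
      vertex 24.89 4.22 0.00
      vertex 24.89 4.22 8.01
    endloop
  endfacet
  facet normal 0.4485 -0.8938 0.0000
    outer loop
      vertex 16.82 0.17 0.00
      vertex 24.89 4.22 8.01
      vertex 16.82 0.17 8.01
    endloop
  endfacet
  facet normal 0.8877 -0.4604 0.0000
    outer loop
      vertex 24.89 4.22 0.00
      vertex 29.05 12.24 0.00
      vertex 29.05 12.24 8.01
    endloop
  endfacet
  facet normal 0.8877 -0.4604 0.0000
    outer loop
      vertex 24.89 4.22 0.00
      vertex 29.05 12.24 8.01
      vertex 24.89 4.22 8.01
    endloop
  endfacet
  facet normal 0.9886 0.1504 0.0000
    outer loop
      vertex 29.05 12.24 0.00
      vertex 27.69 21.18 0.00
      vertex 27.69 21.18 8.01
    endloop
  endfacet
  facet normal 0.9886 0.1504 0.0000
    outer loop
      vertex 29.05 12.24 0.00
      vertex 27.69 21.18 8.01
      vertex 29.05 12.24 8.01
    endloop
  endfacet
endsolid part

The G0 Z moves step by Δz≈2.67 mm. Every layer's G1 loop is the same polygon, so the solid is a straight extrusion of it from z=0 to z≈8.01. Closing with flat bottom and top caps and triangulating gives 36 facets — a regular 10-sided prism (a cylinder approximated with 10 flat sides), circumscribed radius ≈ 14.6 mm, height ≈ 8.01 mm.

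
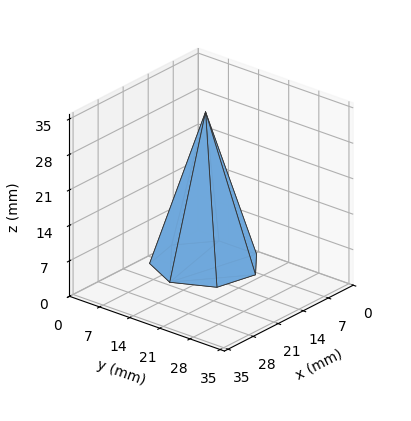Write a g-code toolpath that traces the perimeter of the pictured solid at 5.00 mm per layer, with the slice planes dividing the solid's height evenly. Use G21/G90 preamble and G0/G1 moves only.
Reading the render: the shape is a regular 7-sided pyramid, base circumscribed radius ≈ 10 mm, apex at z ≈ 30 mm (dimensions read to the nearest mm from the axis ticks). For the g-code, the solid's height is divided into equal slices at the stated Δz and each level perimeter traced with G1 moves after a G0 lift.

; perimeter-only toolpath
G21 ; units = mm
G90 ; absolute positioning
G28 ; home
; layer 1
G0 Z5.00
G0 X18.33 Y10.00
G1 X15.19 Y16.52
G1 X8.14 Y18.13
G1 X2.49 Y13.62
G1 X2.49 Y6.38
G1 X8.14 Y1.87
G1 X15.19 Y3.48
G1 X18.33 Y10.00
; layer 2
G0 Z10.00
G0 X16.67 Y10.00
G1 X14.15 Y15.21
G1 X8.51 Y16.50
G1 X3.99 Y12.89
G1 X3.99 Y7.11
G1 X8.51 Y3.50
G1 X14.15 Y4.79
G1 X16.67 Y10.00
; layer 3
G0 Z15.00
G0 X15.00 Y10.00
G1 X13.12 Y13.91
G1 X8.88 Y14.88
G1 X5.50 Y12.17
G1 X5.50 Y7.83
G1 X8.88 Y5.12
G1 X13.12 Y6.09
G1 X15.00 Y10.00
; layer 4
G0 Z20.00
G0 X13.33 Y10.00
G1 X12.08 Y12.61
G1 X9.26 Y13.25
G1 X7.00 Y11.45
G1 X7.00 Y8.55
G1 X9.26 Y6.75
G1 X12.08 Y7.39
G1 X13.33 Y10.00
; layer 5
G0 Z25.00
G0 X11.67 Y10.00
G1 X11.04 Y11.30
G1 X9.63 Y11.62
G1 X8.50 Y10.72
G1 X8.50 Y9.28
G1 X9.63 Y8.38
G1 X11.04 Y8.70
G1 X11.67 Y10.00
M2 ; end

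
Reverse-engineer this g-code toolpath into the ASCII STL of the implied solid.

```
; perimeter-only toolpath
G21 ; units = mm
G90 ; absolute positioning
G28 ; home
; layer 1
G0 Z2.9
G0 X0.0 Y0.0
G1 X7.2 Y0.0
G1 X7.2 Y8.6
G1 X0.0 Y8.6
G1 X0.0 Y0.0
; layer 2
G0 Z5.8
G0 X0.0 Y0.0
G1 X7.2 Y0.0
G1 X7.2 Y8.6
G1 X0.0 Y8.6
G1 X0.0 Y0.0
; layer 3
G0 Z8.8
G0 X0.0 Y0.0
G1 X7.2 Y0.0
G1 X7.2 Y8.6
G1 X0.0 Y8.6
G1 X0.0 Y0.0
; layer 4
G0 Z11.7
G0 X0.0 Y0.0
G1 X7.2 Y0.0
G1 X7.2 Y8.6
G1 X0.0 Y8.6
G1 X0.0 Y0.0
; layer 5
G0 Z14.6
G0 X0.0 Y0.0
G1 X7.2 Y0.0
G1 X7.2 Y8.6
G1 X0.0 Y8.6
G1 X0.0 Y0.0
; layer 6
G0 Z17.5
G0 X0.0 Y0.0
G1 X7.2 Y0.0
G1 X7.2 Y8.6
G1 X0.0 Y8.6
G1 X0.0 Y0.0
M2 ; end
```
solid part
  facet normal 0.0000 0.0000 -1.0000
    outer loop
      vertex 7.2 8.6 0.0
      vertex 7.2 0.0 0.0
      vertex 0.0 0.0 0.0
    endloop
  endfacet
  facet normal 0.0000 0.0000 -1.0000
    outer loop
      vertex 0.0 8.6 0.0
      vertex 7.2 8.6 0.0
      vertex 0.0 0.0 0.0
    endloop
  endfacet
  facet normal 0.0000 0.0000 1.0000
    outer loop
      vertex 0.0 0.0 17.5
      vertex 7.2 0.0 17.5
      vertex 7.2 8.6 17.5
    endloop
  endfacet
  facet normal 0.0000 0.0000 1.0000
    outer loop
      vertex 0.0 0.0 17.5
      vertex 7.2 8.6 17.5
      vertex 0.0 8.6 17.5
    endloop
  endfacet
  facet normal 0.0000 -1.0000 0.0000
    outer loop
      vertex 0.0 0.0 0.0
      vertex 7.2 0.0 0.0
      vertex 7.2 0.0 17.5
    endloop
  endfacet
  facet normal 0.0000 -1.0000 0.0000
    outer loop
      vertex 0.0 0.0 0.0
      vertex 7.2 0.0 17.5
      vertex 0.0 0.0 17.5
    endloop
  endfacet
  facet normal 0.0000 1.0000 0.0000
    outer loop
      vertex 7.2 8.6 17.5
      vertex 7.2 8.6 0.0
      vertex 0.0 8.6 0.0
    endloop
  endfacet
  facet normal 0.0000 1.0000 0.0000
    outer loop
      vertex 0.0 8.6 17.5
      vertex 7.2 8.6 17.5
      vertex 0.0 8.6 0.0
    endloop
  endfacet
  facet normal -1.0000 0.0000 0.0000
    outer loop
      vertex 0.0 8.6 17.5
      vertex 0.0 8.6 0.0
      vertex 0.0 0.0 0.0
    endloop
  endfacet
  facet normal -1.0000 0.0000 0.0000
    outer loop
      vertex 0.0 0.0 17.5
      vertex 0.0 8.6 17.5
      vertex 0.0 0.0 0.0
    endloop
  endfacet
  facet normal 1.0000 0.0000 0.0000
    outer loop
      vertex 7.2 0.0 0.0
      vertex 7.2 8.6 0.0
      vertex 7.2 8.6 17.5
    endloop
  endfacet
  facet normal 1.0000 0.0000 0.0000
    outer loop
      vertex 7.2 0.0 0.0
      vertex 7.2 8.6 17.5
      vertex 7.2 0.0 17.5
    endloop
  endfacet
endsolid part

The G0 Z moves step by Δz≈2.9 mm. Every layer's G1 loop is the same polygon, so the solid is a straight extrusion of it from z=0 to z≈17.5. Closing with flat bottom and top caps and triangulating gives 12 facets — a rectangular box, roughly 7.2 × 8.6 mm footprint and 17.5 mm tall.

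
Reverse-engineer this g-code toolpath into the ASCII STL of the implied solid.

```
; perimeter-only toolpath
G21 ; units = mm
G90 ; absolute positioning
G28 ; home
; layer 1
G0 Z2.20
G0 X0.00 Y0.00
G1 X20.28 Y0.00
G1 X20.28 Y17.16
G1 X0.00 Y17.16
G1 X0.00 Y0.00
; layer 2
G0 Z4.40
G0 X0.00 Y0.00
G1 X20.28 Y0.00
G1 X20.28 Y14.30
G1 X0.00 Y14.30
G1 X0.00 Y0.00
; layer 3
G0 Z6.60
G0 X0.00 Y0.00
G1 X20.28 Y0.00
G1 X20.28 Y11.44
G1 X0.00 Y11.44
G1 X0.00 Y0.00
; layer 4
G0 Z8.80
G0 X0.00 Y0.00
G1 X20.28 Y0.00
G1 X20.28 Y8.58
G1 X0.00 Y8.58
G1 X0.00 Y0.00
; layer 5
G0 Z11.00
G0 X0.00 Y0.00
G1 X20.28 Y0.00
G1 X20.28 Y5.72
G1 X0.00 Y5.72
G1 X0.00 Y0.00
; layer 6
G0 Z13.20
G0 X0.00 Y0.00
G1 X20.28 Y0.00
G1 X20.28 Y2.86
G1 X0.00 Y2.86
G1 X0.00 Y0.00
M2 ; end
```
solid part
  facet normal 0.0000 0.0000 -1.0000
    outer loop
      vertex 20.28 20.02 0.00
      vertex 20.28 0.00 0.00
      vertex 0.00 0.00 0.00
    endloop
  endfacet
  facet normal 0.0000 0.0000 -1.0000
    outer loop
      vertex 0.00 20.02 0.00
      vertex 20.28 20.02 0.00
      vertex 0.00 0.00 0.00
    endloop
  endfacet
  facet normal 0.0000 -1.0000 0.0000
    outer loop
      vertex 0.00 0.00 0.00
      vertex 20.28 0.00 0.00
      vertex 20.28 0.00 15.40
    endloop
  endfacet
  facet normal 0.0000 -1.0000 0.0000
    outer loop
      vertex 0.00 0.00 0.00
      vertex 20.28 0.00 15.40
      vertex 0.00 0.00 15.40
    endloop
  endfacet
  facet normal 0.0000 0.6097 0.7926
    outer loop
      vertex 0.00 0.00 15.40
      vertex 20.28 0.00 15.40
      vertex 20.28 20.02 0.00
    endloop
  endfacet
  facet normal 0.0000 0.6097 0.7926
    outer loop
      vertex 0.00 0.00 15.40
      vertex 20.28 20.02 0.00
      vertex 0.00 20.02 0.00
    endloop
  endfacet
  facet normal -1.0000 0.0000 0.0000
    outer loop
      vertex 0.00 0.00 15.40
      vertex 0.00 20.02 0.00
      vertex 0.00 0.00 0.00
    endloop
  endfacet
  facet normal 1.0000 0.0000 0.0000
    outer loop
      vertex 20.28 0.00 0.00
      vertex 20.28 20.02 0.00
      vertex 20.28 0.00 15.40
    endloop
  endfacet
endsolid part

The G0 Z moves step by Δz≈2.20 mm. The G1 loops shrink linearly with z, so the solid tapers from its base footprint up to z≈15.4. Closing with a flat bottom cap and the tapered top and triangulating gives 8 facets — a wedge (ramp): 20.3 × 20 mm base, rising to 15.4 mm along the y=0 edge and sloping linearly to z=0 at y=20.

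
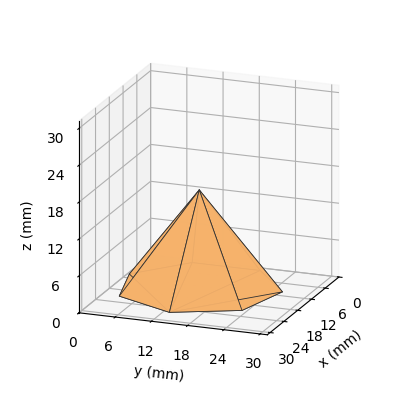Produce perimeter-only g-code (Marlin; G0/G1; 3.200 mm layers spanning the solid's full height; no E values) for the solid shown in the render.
Reading the render: the shape is a regular 7-sided pyramid, base circumscribed radius ≈ 13 mm, apex at z ≈ 16 mm (dimensions read to the nearest mm from the axis ticks). For the g-code, the solid's height is divided into equal slices at the stated Δz and each level perimeter traced with G1 moves after a G0 lift.

; perimeter-only toolpath
G21 ; units = mm
G90 ; absolute positioning
G28 ; home
; layer 1
G0 Z3.200
G0 X23.400 Y13.000
G1 X19.484 Y21.131
G1 X10.686 Y23.139
G1 X3.630 Y17.512
G1 X3.630 Y8.488
G1 X10.686 Y2.861
G1 X19.484 Y4.869
G1 X23.400 Y13.000
; layer 2
G0 Z6.400
G0 X20.800 Y13.000
G1 X17.863 Y19.098
G1 X11.264 Y20.604
G1 X5.972 Y16.384
G1 X5.972 Y9.616
G1 X11.264 Y5.396
G1 X17.863 Y6.902
G1 X20.800 Y13.000
; layer 3
G0 Z9.600
G0 X18.200 Y13.000
G1 X16.242 Y17.066
G1 X11.843 Y18.070
G1 X8.315 Y15.256
G1 X8.315 Y10.744
G1 X11.843 Y7.930
G1 X16.242 Y8.934
G1 X18.200 Y13.000
; layer 4
G0 Z12.800
G0 X15.600 Y13.000
G1 X14.621 Y15.033
G1 X12.421 Y15.535
G1 X10.657 Y14.128
G1 X10.657 Y11.872
G1 X12.421 Y10.465
G1 X14.621 Y10.967
G1 X15.600 Y13.000
M2 ; end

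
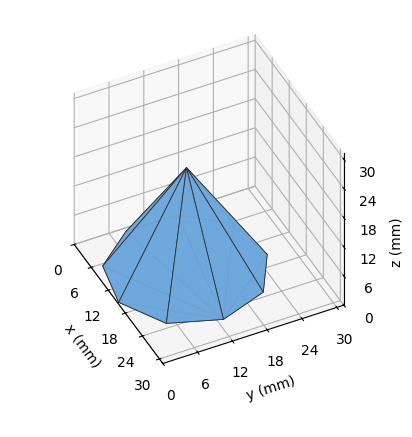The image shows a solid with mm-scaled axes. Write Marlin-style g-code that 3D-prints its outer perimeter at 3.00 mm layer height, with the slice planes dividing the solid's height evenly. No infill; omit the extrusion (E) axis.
Reading the render: the shape is a regular 9-sided pyramid, base circumscribed radius ≈ 13 mm, apex at z ≈ 21 mm (dimensions read to the nearest mm from the axis ticks). For the g-code, the solid's height is divided into equal slices at the stated Δz and each level perimeter traced with G1 moves after a G0 lift.

; perimeter-only toolpath
G21 ; units = mm
G90 ; absolute positioning
G28 ; home
; layer 1
G0 Z3.00
G0 X24.14 Y13.00
G1 X21.54 Y20.17
G1 X14.94 Y23.97
G1 X7.43 Y22.65
G1 X2.53 Y16.81
G1 X2.53 Y9.19
G1 X7.43 Y3.35
G1 X14.94 Y2.03
G1 X21.54 Y5.83
G1 X24.14 Y13.00
; layer 2
G0 Z6.00
G0 X22.29 Y13.00
G1 X20.11 Y18.97
G1 X14.61 Y22.14
G1 X8.36 Y21.04
G1 X4.27 Y16.18
G1 X4.27 Y9.82
G1 X8.36 Y4.96
G1 X14.61 Y3.86
G1 X20.11 Y7.03
G1 X22.29 Y13.00
; layer 3
G0 Z9.00
G0 X20.43 Y13.00
G1 X18.69 Y17.78
G1 X14.29 Y20.31
G1 X9.29 Y19.43
G1 X6.02 Y15.54
G1 X6.02 Y10.46
G1 X9.29 Y6.57
G1 X14.29 Y5.69
G1 X18.69 Y8.22
G1 X20.43 Y13.00
; layer 4
G0 Z12.00
G0 X18.57 Y13.00
G1 X17.27 Y16.58
G1 X13.97 Y18.49
G1 X10.21 Y17.83
G1 X7.76 Y14.91
G1 X7.76 Y11.09
G1 X10.21 Y8.17
G1 X13.97 Y7.51
G1 X17.27 Y9.42
G1 X18.57 Y13.00
; layer 5
G0 Z15.00
G0 X16.71 Y13.00
G1 X15.85 Y15.39
G1 X13.65 Y16.66
G1 X11.14 Y16.22
G1 X9.51 Y14.27
G1 X9.51 Y11.73
G1 X11.14 Y9.78
G1 X13.65 Y9.34
G1 X15.85 Y10.61
G1 X16.71 Y13.00
; layer 6
G0 Z18.00
G0 X14.86 Y13.00
G1 X14.42 Y14.19
G1 X13.32 Y14.83
G1 X12.07 Y14.61
G1 X11.25 Y13.64
G1 X11.25 Y12.36
G1 X12.07 Y11.39
G1 X13.32 Y11.17
G1 X14.42 Y11.81
G1 X14.86 Y13.00
M2 ; end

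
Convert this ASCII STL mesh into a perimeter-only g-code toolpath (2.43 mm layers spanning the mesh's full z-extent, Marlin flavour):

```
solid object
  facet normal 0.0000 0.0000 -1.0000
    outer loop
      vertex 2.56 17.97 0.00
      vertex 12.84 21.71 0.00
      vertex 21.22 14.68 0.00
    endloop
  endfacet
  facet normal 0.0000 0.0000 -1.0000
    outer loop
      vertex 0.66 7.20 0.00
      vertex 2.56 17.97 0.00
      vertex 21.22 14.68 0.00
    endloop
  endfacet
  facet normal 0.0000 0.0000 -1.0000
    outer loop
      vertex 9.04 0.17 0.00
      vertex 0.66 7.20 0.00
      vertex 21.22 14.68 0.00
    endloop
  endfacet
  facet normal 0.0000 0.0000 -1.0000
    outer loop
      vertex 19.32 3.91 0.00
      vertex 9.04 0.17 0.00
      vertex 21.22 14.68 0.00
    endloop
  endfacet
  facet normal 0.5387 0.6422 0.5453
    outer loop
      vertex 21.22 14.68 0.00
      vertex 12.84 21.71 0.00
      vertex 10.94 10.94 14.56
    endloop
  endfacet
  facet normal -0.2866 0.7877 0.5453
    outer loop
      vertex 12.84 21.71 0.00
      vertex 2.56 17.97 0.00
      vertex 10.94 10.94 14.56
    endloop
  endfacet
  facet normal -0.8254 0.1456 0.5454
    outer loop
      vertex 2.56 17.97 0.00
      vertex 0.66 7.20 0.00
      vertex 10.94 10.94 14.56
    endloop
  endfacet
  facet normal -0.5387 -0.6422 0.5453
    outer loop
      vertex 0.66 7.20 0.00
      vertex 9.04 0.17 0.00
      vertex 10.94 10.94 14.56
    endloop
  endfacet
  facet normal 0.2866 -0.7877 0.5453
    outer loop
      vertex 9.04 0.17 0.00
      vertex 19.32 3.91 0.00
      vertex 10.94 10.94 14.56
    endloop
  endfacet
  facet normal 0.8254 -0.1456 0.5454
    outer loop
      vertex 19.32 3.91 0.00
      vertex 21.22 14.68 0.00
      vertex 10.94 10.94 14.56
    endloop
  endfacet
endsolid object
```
; perimeter-only toolpath
G21 ; units = mm
G90 ; absolute positioning
G28 ; home
; layer 1
G0 Z2.43
G0 X19.51 Y14.06
G1 X12.52 Y19.92
G1 X3.96 Y16.80
G1 X2.37 Y7.82
G1 X9.36 Y1.96
G1 X17.92 Y5.08
G1 X19.51 Y14.06
; layer 2
G0 Z4.85
G0 X17.79 Y13.43
G1 X12.21 Y18.12
G1 X5.35 Y15.63
G1 X4.09 Y8.45
G1 X9.67 Y3.76
G1 X16.53 Y6.25
G1 X17.79 Y13.43
; layer 3
G0 Z7.28
G0 X16.08 Y12.81
G1 X11.89 Y16.32
G1 X6.75 Y14.45
G1 X5.80 Y9.07
G1 X9.99 Y5.55
G1 X15.13 Y7.42
G1 X16.08 Y12.81
; layer 4
G0 Z9.71
G0 X14.37 Y12.19
G1 X11.57 Y14.53
G1 X8.15 Y13.28
G1 X7.51 Y9.69
G1 X10.31 Y7.35
G1 X13.73 Y8.60
G1 X14.37 Y12.19
; layer 5
G0 Z12.13
G0 X12.65 Y11.56
G1 X11.26 Y12.73
G1 X9.54 Y12.11
G1 X9.23 Y10.32
G1 X10.62 Y9.14
G1 X12.34 Y9.77
G1 X12.65 Y11.56
M2 ; end

The solid is a regular 6-sided pyramid, base circumscribed radius ≈ 10.9 mm, apex at z ≈ 14.6 mm. Slicing at Δz = 2.43 mm — 6 equal slices spanning the solid's height, so layer i sits at z = i·h/6 — gives 5 non-empty perimeters. Each is a 6-segment closed polygon; G0 lifts to the layer z and rapids to the start vertex, then G1 traces the edges. The cross-section shrinks linearly with z (the slice at the apex is degenerate and omitted).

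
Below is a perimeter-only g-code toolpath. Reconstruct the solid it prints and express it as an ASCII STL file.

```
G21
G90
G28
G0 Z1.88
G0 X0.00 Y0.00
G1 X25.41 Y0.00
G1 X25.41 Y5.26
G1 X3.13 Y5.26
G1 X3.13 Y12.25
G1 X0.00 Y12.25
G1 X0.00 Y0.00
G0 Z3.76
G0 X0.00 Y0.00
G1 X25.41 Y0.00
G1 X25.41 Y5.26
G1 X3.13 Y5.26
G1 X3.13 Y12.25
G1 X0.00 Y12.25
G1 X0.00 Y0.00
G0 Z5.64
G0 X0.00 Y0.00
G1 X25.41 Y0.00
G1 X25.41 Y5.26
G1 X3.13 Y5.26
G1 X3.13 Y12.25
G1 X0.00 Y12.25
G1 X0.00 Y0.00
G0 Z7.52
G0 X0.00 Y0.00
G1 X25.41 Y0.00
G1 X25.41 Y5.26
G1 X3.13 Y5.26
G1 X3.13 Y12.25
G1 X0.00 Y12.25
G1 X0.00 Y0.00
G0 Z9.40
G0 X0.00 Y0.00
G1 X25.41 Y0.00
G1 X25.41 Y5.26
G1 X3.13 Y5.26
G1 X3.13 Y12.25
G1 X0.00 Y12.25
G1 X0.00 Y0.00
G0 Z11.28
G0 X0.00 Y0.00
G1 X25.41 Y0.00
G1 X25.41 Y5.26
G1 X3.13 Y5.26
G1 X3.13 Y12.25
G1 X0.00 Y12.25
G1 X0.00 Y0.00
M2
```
solid part
  facet normal 0.0000 0.0000 -1.0000
    outer loop
      vertex 25.41 5.26 0.00
      vertex 25.41 0.00 0.00
      vertex 0.00 0.00 0.00
    endloop
  endfacet
  facet normal 0.0000 0.0000 -1.0000
    outer loop
      vertex 3.13 5.26 0.00
      vertex 25.41 5.26 0.00
      vertex 0.00 0.00 0.00
    endloop
  endfacet
  facet normal 0.0000 0.0000 -1.0000
    outer loop
      vertex 3.13 12.25 0.00
      vertex 3.13 5.26 0.00
      vertex 0.00 0.00 0.00
    endloop
  endfacet
  facet normal 0.0000 0.0000 -1.0000
    outer loop
      vertex 0.00 12.25 0.00
      vertex 3.13 12.25 0.00
      vertex 0.00 0.00 0.00
    endloop
  endfacet
  facet normal 0.0000 0.0000 1.0000
    outer loop
      vertex 0.00 0.00 11.28
      vertex 25.41 0.00 11.28
      vertex 25.41 5.26 11.28
    endloop
  endfacet
  facet normal 0.0000 0.0000 1.0000
    outer loop
      vertex 0.00 0.00 11.28
      vertex 25.41 5.26 11.28
      vertex 3.13 5.26 11.28
    endloop
  endfacet
  facet normal 0.0000 0.0000 1.0000
    outer loop
      vertex 0.00 0.00 11.28
      vertex 3.13 5.26 11.28
      vertex 3.13 12.25 11.28
    endloop
  endfacet
  facet normal 0.0000 0.0000 1.0000
    outer loop
      vertex 0.00 0.00 11.28
      vertex 3.13 12.25 11.28
      vertex 0.00 12.25 11.28
    endloop
  endfacet
  facet normal 0.0000 -1.0000 0.0000
    outer loop
      vertex 0.00 0.00 0.00
      vertex 25.41 0.00 0.00
      vertex 25.41 0.00 11.28
    endloop
  endfacet
  facet normal 0.0000 -1.0000 0.0000
    outer loop
      vertex 0.00 0.00 0.00
      vertex 25.41 0.00 11.28
      vertex 0.00 0.00 11.28
    endloop
  endfacet
  facet normal 1.0000 0.0000 0.0000
    outer loop
      vertex 25.41 0.00 0.00
      vertex 25.41 5.26 0.00
      vertex 25.41 5.26 11.28
    endloop
  endfacet
  facet normal 1.0000 0.0000 0.0000
    outer loop
      vertex 25.41 0.00 0.00
      vertex 25.41 5.26 11.28
      vertex 25.41 0.00 11.28
    endloop
  endfacet
  facet normal 0.0000 1.0000 0.0000
    outer loop
      vertex 25.41 5.26 0.00
      vertex 3.13 5.26 0.00
      vertex 3.13 5.26 11.28
    endloop
  endfacet
  facet normal 0.0000 1.0000 0.0000
    outer loop
      vertex 25.41 5.26 0.00
      vertex 3.13 5.26 11.28
      vertex 25.41 5.26 11.28
    endloop
  endfacet
  facet normal 1.0000 0.0000 0.0000
    outer loop
      vertex 3.13 5.26 0.00
      vertex 3.13 12.25 0.00
      vertex 3.13 12.25 11.28
    endloop
  endfacet
  facet normal 1.0000 0.0000 0.0000
    outer loop
      vertex 3.13 5.26 0.00
      vertex 3.13 12.25 11.28
      vertex 3.13 5.26 11.28
    endloop
  endfacet
  facet normal 0.0000 1.0000 0.0000
    outer loop
      vertex 3.13 12.25 0.00
      vertex 0.00 12.25 0.00
      vertex 0.00 12.25 11.28
    endloop
  endfacet
  facet normal 0.0000 1.0000 0.0000
    outer loop
      vertex 3.13 12.25 0.00
      vertex 0.00 12.25 11.28
      vertex 3.13 12.25 11.28
    endloop
  endfacet
  facet normal -1.0000 0.0000 0.0000
    outer loop
      vertex 0.00 12.25 0.00
      vertex 0.00 0.00 0.00
      vertex 0.00 0.00 11.28
    endloop
  endfacet
  facet normal -1.0000 0.0000 0.0000
    outer loop
      vertex 0.00 12.25 0.00
      vertex 0.00 0.00 11.28
      vertex 0.00 12.25 11.28
    endloop
  endfacet
endsolid part

The G0 Z moves step by Δz≈1.88 mm. Every layer's G1 loop is the same polygon, so the solid is a straight extrusion of it from z=0 to z≈11.3. Closing with flat bottom and top caps and triangulating gives 20 facets — an L-shaped prism: outer 25.4 × 12.2 mm, arm thicknesses ≈ 5.26 mm (horizontal) and 3.13 mm (vertical), extruded 11.3 mm in z.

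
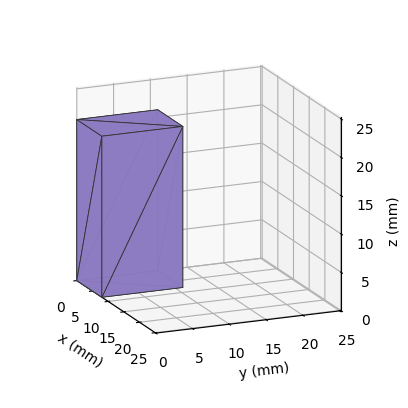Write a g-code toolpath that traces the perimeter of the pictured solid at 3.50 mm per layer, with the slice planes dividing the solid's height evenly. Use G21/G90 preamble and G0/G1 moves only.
Reading the render: the shape is a rectangular box, roughly 8 × 11 mm footprint and 21 mm tall (dimensions read to the nearest mm from the axis ticks). For the g-code, the solid's height is divided into equal slices at the stated Δz and each level perimeter traced with G1 moves after a G0 lift.

; perimeter-only toolpath
G21 ; units = mm
G90 ; absolute positioning
G28 ; home
; layer 1
G0 Z3.50
G0 X0.00 Y0.00
G1 X8.00 Y0.00
G1 X8.00 Y11.00
G1 X0.00 Y11.00
G1 X0.00 Y0.00
; layer 2
G0 Z7.00
G0 X0.00 Y0.00
G1 X8.00 Y0.00
G1 X8.00 Y11.00
G1 X0.00 Y11.00
G1 X0.00 Y0.00
; layer 3
G0 Z10.50
G0 X0.00 Y0.00
G1 X8.00 Y0.00
G1 X8.00 Y11.00
G1 X0.00 Y11.00
G1 X0.00 Y0.00
; layer 4
G0 Z14.00
G0 X0.00 Y0.00
G1 X8.00 Y0.00
G1 X8.00 Y11.00
G1 X0.00 Y11.00
G1 X0.00 Y0.00
; layer 5
G0 Z17.50
G0 X0.00 Y0.00
G1 X8.00 Y0.00
G1 X8.00 Y11.00
G1 X0.00 Y11.00
G1 X0.00 Y0.00
; layer 6
G0 Z21.00
G0 X0.00 Y0.00
G1 X8.00 Y0.00
G1 X8.00 Y11.00
G1 X0.00 Y11.00
G1 X0.00 Y0.00
M2 ; end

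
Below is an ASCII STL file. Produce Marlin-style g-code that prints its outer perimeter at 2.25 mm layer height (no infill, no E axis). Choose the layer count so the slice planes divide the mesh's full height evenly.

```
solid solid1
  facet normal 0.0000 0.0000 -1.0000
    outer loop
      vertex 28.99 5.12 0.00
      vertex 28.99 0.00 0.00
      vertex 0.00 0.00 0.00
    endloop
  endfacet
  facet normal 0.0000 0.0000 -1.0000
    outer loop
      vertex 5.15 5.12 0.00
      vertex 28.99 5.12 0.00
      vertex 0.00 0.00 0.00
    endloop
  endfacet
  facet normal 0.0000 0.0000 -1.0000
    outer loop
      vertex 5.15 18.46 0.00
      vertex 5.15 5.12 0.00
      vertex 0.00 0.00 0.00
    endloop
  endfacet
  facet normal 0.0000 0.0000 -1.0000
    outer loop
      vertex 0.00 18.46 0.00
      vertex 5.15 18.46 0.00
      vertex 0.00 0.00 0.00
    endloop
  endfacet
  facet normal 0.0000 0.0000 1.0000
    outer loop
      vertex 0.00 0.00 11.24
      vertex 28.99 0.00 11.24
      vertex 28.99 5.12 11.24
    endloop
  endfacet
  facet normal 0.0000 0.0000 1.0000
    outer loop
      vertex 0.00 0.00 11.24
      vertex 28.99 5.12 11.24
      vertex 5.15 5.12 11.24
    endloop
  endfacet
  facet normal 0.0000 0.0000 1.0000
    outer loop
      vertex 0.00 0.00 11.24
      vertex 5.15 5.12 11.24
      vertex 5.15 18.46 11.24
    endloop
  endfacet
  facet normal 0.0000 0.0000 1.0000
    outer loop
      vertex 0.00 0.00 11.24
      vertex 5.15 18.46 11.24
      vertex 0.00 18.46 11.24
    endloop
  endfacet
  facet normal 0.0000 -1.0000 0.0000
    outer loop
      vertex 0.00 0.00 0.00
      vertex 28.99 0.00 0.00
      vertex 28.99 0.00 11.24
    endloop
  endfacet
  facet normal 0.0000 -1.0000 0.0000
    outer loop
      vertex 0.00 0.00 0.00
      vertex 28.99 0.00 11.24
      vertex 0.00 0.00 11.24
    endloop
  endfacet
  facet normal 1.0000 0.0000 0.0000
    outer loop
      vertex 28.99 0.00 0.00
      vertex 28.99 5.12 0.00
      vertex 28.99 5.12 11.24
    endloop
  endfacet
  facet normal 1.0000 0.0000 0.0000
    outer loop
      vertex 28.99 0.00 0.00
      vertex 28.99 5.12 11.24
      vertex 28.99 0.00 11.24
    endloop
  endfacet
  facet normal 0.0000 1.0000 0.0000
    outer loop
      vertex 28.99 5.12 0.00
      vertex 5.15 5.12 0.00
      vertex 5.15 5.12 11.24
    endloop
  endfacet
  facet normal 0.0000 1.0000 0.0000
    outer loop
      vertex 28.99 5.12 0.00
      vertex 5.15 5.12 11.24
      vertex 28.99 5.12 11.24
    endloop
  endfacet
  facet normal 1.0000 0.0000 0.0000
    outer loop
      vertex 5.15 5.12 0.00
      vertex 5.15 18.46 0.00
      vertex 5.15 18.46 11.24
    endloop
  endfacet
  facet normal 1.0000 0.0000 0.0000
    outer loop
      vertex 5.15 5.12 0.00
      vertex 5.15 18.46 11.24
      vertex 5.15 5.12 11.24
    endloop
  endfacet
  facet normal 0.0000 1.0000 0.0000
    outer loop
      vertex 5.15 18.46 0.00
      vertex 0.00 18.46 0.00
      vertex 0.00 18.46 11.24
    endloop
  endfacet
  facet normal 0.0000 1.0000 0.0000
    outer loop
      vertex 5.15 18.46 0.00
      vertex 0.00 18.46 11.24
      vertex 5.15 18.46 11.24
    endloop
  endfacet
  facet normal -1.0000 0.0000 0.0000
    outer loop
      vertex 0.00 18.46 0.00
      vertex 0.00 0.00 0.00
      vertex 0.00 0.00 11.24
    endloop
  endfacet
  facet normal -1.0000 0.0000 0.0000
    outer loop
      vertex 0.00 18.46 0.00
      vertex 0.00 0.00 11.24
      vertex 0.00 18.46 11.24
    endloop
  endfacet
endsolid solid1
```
; perimeter-only toolpath
G21 ; units = mm
G90 ; absolute positioning
G28 ; home
; layer 1
G0 Z2.25
G0 X0.00 Y0.00
G1 X28.99 Y0.00
G1 X28.99 Y5.12
G1 X5.15 Y5.12
G1 X5.15 Y18.46
G1 X0.00 Y18.46
G1 X0.00 Y0.00
; layer 2
G0 Z4.50
G0 X0.00 Y0.00
G1 X28.99 Y0.00
G1 X28.99 Y5.12
G1 X5.15 Y5.12
G1 X5.15 Y18.46
G1 X0.00 Y18.46
G1 X0.00 Y0.00
; layer 3
G0 Z6.74
G0 X0.00 Y0.00
G1 X28.99 Y0.00
G1 X28.99 Y5.12
G1 X5.15 Y5.12
G1 X5.15 Y18.46
G1 X0.00 Y18.46
G1 X0.00 Y0.00
; layer 4
G0 Z8.99
G0 X0.00 Y0.00
G1 X28.99 Y0.00
G1 X28.99 Y5.12
G1 X5.15 Y5.12
G1 X5.15 Y18.46
G1 X0.00 Y18.46
G1 X0.00 Y0.00
; layer 5
G0 Z11.24
G0 X0.00 Y0.00
G1 X28.99 Y0.00
G1 X28.99 Y5.12
G1 X5.15 Y5.12
G1 X5.15 Y18.46
G1 X0.00 Y18.46
G1 X0.00 Y0.00
M2 ; end

The solid is an L-shaped prism: outer 29 × 18.5 mm, arm thicknesses ≈ 5.12 mm (horizontal) and 5.15 mm (vertical), extruded 11.2 mm in z. Slicing at Δz = 2.25 mm — 5 equal slices spanning the solid's height, so layer i sits at z = i·h/5 — gives 5 non-empty perimeters. Each is a 6-segment closed polygon; G0 lifts to the layer z and rapids to the start vertex, then G1 traces the edges.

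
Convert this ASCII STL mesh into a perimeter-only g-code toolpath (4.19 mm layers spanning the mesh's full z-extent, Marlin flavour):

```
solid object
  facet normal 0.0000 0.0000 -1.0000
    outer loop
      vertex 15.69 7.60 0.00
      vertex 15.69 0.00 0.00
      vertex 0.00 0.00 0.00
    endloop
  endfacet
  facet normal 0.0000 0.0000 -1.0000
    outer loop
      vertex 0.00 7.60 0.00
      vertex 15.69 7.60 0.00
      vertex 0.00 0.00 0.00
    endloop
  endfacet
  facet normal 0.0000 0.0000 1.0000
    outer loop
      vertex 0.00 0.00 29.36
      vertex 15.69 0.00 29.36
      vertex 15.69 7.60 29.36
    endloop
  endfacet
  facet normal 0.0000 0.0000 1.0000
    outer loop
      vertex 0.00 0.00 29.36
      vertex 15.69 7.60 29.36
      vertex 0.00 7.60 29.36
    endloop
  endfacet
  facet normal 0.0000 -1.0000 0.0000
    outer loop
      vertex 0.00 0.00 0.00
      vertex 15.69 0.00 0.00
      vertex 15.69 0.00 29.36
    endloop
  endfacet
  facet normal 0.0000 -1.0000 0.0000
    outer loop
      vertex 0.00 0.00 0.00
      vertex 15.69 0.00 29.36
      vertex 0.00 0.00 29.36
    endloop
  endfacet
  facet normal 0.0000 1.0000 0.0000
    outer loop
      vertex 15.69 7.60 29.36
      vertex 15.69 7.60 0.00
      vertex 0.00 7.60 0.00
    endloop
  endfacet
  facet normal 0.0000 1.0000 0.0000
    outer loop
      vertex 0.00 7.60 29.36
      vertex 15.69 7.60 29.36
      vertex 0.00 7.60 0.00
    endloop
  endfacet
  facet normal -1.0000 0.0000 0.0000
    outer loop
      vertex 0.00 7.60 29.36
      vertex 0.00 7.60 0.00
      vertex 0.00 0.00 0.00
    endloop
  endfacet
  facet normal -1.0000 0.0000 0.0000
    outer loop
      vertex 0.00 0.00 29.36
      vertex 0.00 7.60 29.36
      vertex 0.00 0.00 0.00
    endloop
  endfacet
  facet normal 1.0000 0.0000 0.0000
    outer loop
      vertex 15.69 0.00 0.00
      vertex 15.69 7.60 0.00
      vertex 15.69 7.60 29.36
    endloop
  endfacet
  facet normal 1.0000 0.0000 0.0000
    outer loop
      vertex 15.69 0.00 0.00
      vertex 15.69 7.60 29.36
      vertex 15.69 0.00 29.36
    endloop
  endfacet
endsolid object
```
; perimeter-only toolpath
G21 ; units = mm
G90 ; absolute positioning
G28 ; home
; layer 1
G0 Z4.19
G0 X0.00 Y0.00
G1 X15.69 Y0.00
G1 X15.69 Y7.60
G1 X0.00 Y7.60
G1 X0.00 Y0.00
; layer 2
G0 Z8.39
G0 X0.00 Y0.00
G1 X15.69 Y0.00
G1 X15.69 Y7.60
G1 X0.00 Y7.60
G1 X0.00 Y0.00
; layer 3
G0 Z12.58
G0 X0.00 Y0.00
G1 X15.69 Y0.00
G1 X15.69 Y7.60
G1 X0.00 Y7.60
G1 X0.00 Y0.00
; layer 4
G0 Z16.78
G0 X0.00 Y0.00
G1 X15.69 Y0.00
G1 X15.69 Y7.60
G1 X0.00 Y7.60
G1 X0.00 Y0.00
; layer 5
G0 Z20.97
G0 X0.00 Y0.00
G1 X15.69 Y0.00
G1 X15.69 Y7.60
G1 X0.00 Y7.60
G1 X0.00 Y0.00
; layer 6
G0 Z25.17
G0 X0.00 Y0.00
G1 X15.69 Y0.00
G1 X15.69 Y7.60
G1 X0.00 Y7.60
G1 X0.00 Y0.00
; layer 7
G0 Z29.36
G0 X0.00 Y0.00
G1 X15.69 Y0.00
G1 X15.69 Y7.60
G1 X0.00 Y7.60
G1 X0.00 Y0.00
M2 ; end

The solid is a rectangular box, roughly 15.7 × 7.6 mm footprint and 29.4 mm tall. Slicing at Δz = 4.19 mm — 7 equal slices spanning the solid's height, so layer i sits at z = i·h/7 — gives 7 non-empty perimeters. Each is a 4-segment closed polygon; G0 lifts to the layer z and rapids to the start vertex, then G1 traces the edges.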